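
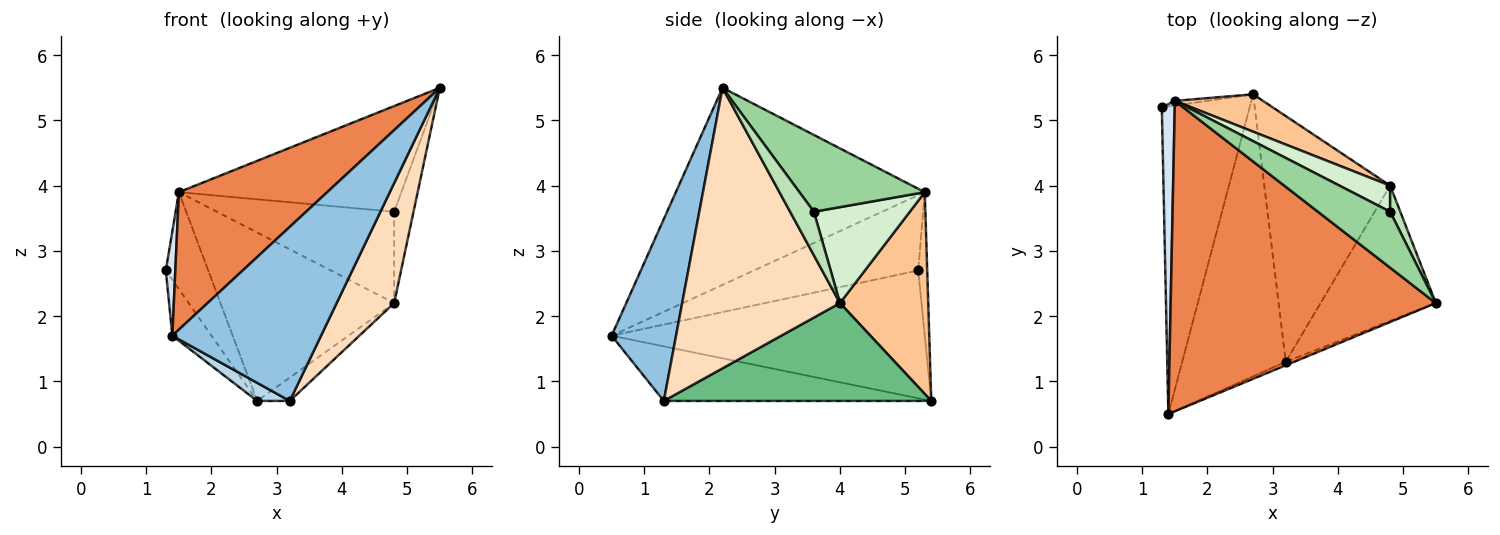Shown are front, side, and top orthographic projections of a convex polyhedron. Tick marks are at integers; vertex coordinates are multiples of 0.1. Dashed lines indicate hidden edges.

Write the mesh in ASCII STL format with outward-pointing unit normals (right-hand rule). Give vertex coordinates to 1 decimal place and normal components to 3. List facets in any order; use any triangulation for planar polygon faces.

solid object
 facet normal -0.820 0.102 -0.564
  outer loop
   vertex 2.7 5.4 0.7
   vertex 1.4 0.5 1.7
   vertex 1.3 5.2 2.7
  endloop
 endfacet
 facet normal 0.397 -0.917 -0.018
  outer loop
   vertex 3.2 1.3 0.7
   vertex 5.5 2.2 5.5
   vertex 1.4 0.5 1.7
  endloop
 endfacet
 facet normal -0.465 -0.057 -0.883
  outer loop
   vertex 3.2 1.3 0.7
   vertex 1.4 0.5 1.7
   vertex 2.7 5.4 0.7
  endloop
 endfacet
 facet normal -0.984 -0.057 0.169
  outer loop
   vertex 1.5 5.3 3.9
   vertex 1.3 5.2 2.7
   vertex 1.4 0.5 1.7
  endloop
 endfacet
 facet normal -0.562 -0.335 0.756
  outer loop
   vertex 1.5 5.3 3.9
   vertex 1.4 0.5 1.7
   vertex 5.5 2.2 5.5
  endloop
 endfacet
 facet normal -0.207 0.977 -0.047
  outer loop
   vertex 1.5 5.3 3.9
   vertex 2.7 5.4 0.7
   vertex 1.3 5.2 2.7
  endloop
 endfacet
 facet normal 0.444 0.875 0.194
  outer loop
   vertex 4.8 4.0 2.2
   vertex 2.7 5.4 0.7
   vertex 1.5 5.3 3.9
  endloop
 endfacet
 facet normal 0.877 -0.319 -0.360
  outer loop
   vertex 4.8 4.0 2.2
   vertex 5.5 2.2 5.5
   vertex 3.2 1.3 0.7
  endloop
 endfacet
 facet normal 0.612 0.075 -0.787
  outer loop
   vertex 4.8 4.0 2.2
   vertex 3.2 1.3 0.7
   vertex 2.7 5.4 0.7
  endloop
 endfacet
 facet normal 0.446 0.791 0.419
  outer loop
   vertex 4.8 3.6 3.6
   vertex 1.5 5.3 3.9
   vertex 5.5 2.2 5.5
  endloop
 endfacet
 facet normal 0.762 0.622 0.178
  outer loop
   vertex 4.8 3.6 3.6
   vertex 5.5 2.2 5.5
   vertex 4.8 4.0 2.2
  endloop
 endfacet
 facet normal 0.462 0.853 0.244
  outer loop
   vertex 4.8 3.6 3.6
   vertex 4.8 4.0 2.2
   vertex 1.5 5.3 3.9
  endloop
 endfacet
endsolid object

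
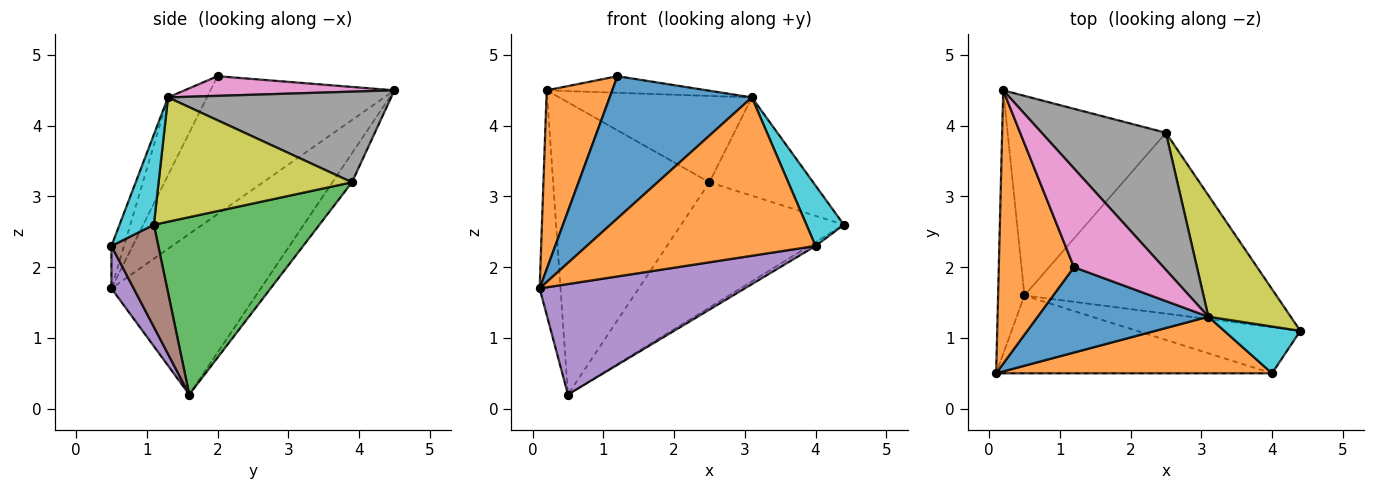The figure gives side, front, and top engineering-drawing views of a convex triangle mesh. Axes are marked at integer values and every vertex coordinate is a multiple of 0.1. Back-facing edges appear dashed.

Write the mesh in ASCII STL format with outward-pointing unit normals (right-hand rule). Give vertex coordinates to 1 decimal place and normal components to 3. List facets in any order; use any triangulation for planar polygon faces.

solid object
 facet normal -0.978 0.137 -0.160
  outer loop
   vertex 0.5 1.6 0.2
   vertex 0.1 0.5 1.7
   vertex 0.2 4.5 4.5
  endloop
 endfacet
 facet normal -0.838 -0.299 0.457
  outer loop
   vertex 1.2 2.0 4.7
   vertex 0.2 4.5 4.5
   vertex 0.1 0.5 1.7
  endloop
 endfacet
 facet normal 0.501 0.492 -0.712
  outer loop
   vertex 2.5 3.9 3.2
   vertex 4.4 1.1 2.6
   vertex 0.5 1.6 0.2
  endloop
 endfacet
 facet normal -0.103 0.821 -0.561
  outer loop
   vertex 2.5 3.9 3.2
   vertex 0.5 1.6 0.2
   vertex 0.2 4.5 4.5
  endloop
 endfacet
 facet normal 0.088 -0.814 -0.574
  outer loop
   vertex 4.0 0.5 2.3
   vertex 0.1 0.5 1.7
   vertex 0.5 1.6 0.2
  endloop
 endfacet
 facet normal 0.529 0.070 -0.846
  outer loop
   vertex 4.0 0.5 2.3
   vertex 0.5 1.6 0.2
   vertex 4.4 1.1 2.6
  endloop
 endfacet
 facet normal 0.212 0.162 0.964
  outer loop
   vertex 3.1 1.3 4.4
   vertex 0.2 4.5 4.5
   vertex 1.2 2.0 4.7
  endloop
 endfacet
 facet normal 0.525 0.454 0.720
  outer loop
   vertex 3.1 1.3 4.4
   vertex 2.5 3.9 3.2
   vertex 0.2 4.5 4.5
  endloop
 endfacet
 facet normal 0.761 0.408 0.504
  outer loop
   vertex 3.1 1.3 4.4
   vertex 4.4 1.1 2.6
   vertex 2.5 3.9 3.2
  endloop
 endfacet
 facet normal 0.588 -0.640 0.496
  outer loop
   vertex 3.1 1.3 4.4
   vertex 4.0 0.5 2.3
   vertex 4.4 1.1 2.6
  endloop
 endfacet
 facet normal -0.228 -0.835 0.501
  outer loop
   vertex 3.1 1.3 4.4
   vertex 1.2 2.0 4.7
   vertex 0.1 0.5 1.7
  endloop
 endfacet
 facet normal -0.052 -0.940 0.336
  outer loop
   vertex 3.1 1.3 4.4
   vertex 0.1 0.5 1.7
   vertex 4.0 0.5 2.3
  endloop
 endfacet
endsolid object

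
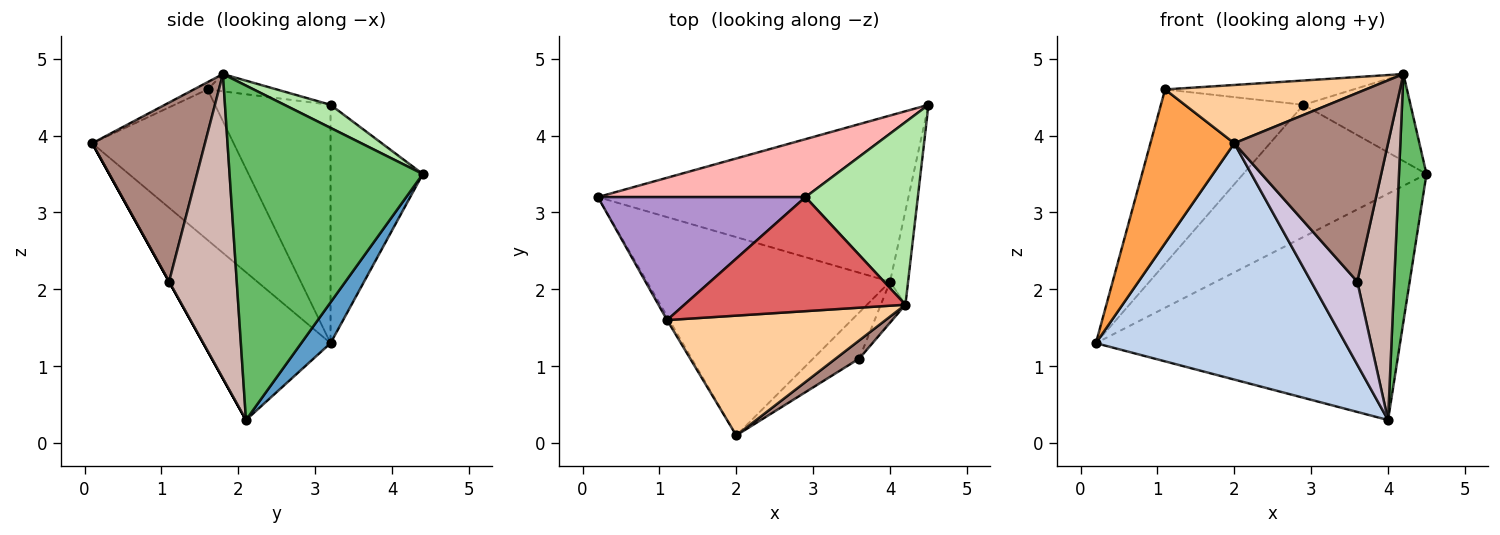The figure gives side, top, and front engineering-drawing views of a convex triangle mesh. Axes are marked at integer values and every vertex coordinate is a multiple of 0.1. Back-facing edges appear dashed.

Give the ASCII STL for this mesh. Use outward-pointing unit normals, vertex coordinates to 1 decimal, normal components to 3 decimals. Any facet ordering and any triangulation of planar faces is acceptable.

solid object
 facet normal 0.077 0.804 -0.590
  outer loop
   vertex 4.0 2.1 0.3
   vertex 0.2 3.2 1.3
   vertex 4.5 4.4 3.5
  endloop
 endfacet
 facet normal -0.364 -0.713 -0.599
  outer loop
   vertex 4.0 2.1 0.3
   vertex 2.0 0.1 3.9
   vertex 0.2 3.2 1.3
  endloop
 endfacet
 facet normal -0.860 -0.510 -0.013
  outer loop
   vertex 1.1 1.6 4.6
   vertex 0.2 3.2 1.3
   vertex 2.0 0.1 3.9
  endloop
 endfacet
 facet normal -0.030 -0.437 0.899
  outer loop
   vertex 4.2 1.8 4.8
   vertex 1.1 1.6 4.6
   vertex 2.0 0.1 3.9
  endloop
 endfacet
 facet normal 0.989 -0.141 -0.053
  outer loop
   vertex 4.2 1.8 4.8
   vertex 4.0 2.1 0.3
   vertex 4.5 4.4 3.5
  endloop
 endfacet
 facet normal 0.182 0.423 0.888
  outer loop
   vertex 2.9 3.2 4.4
   vertex 4.2 1.8 4.8
   vertex 4.5 4.4 3.5
  endloop
 endfacet
 facet normal -0.076 0.208 0.975
  outer loop
   vertex 2.9 3.2 4.4
   vertex 1.1 1.6 4.6
   vertex 4.2 1.8 4.8
  endloop
 endfacet
 facet normal -0.419 0.832 0.365
  outer loop
   vertex 2.9 3.2 4.4
   vertex 4.5 4.4 3.5
   vertex 0.2 3.2 1.3
  endloop
 endfacet
 facet normal -0.552 0.681 0.481
  outer loop
   vertex 2.9 3.2 4.4
   vertex 0.2 3.2 1.3
   vertex 1.1 1.6 4.6
  endloop
 endfacet
 facet normal 0.000 -0.874 -0.486
  outer loop
   vertex 3.6 1.1 2.1
   vertex 2.0 0.1 3.9
   vertex 4.0 2.1 0.3
  endloop
 endfacet
 facet normal 0.590 -0.804 0.077
  outer loop
   vertex 3.6 1.1 2.1
   vertex 4.2 1.8 4.8
   vertex 2.0 0.1 3.9
  endloop
 endfacet
 facet normal 0.876 -0.478 -0.071
  outer loop
   vertex 3.6 1.1 2.1
   vertex 4.0 2.1 0.3
   vertex 4.2 1.8 4.8
  endloop
 endfacet
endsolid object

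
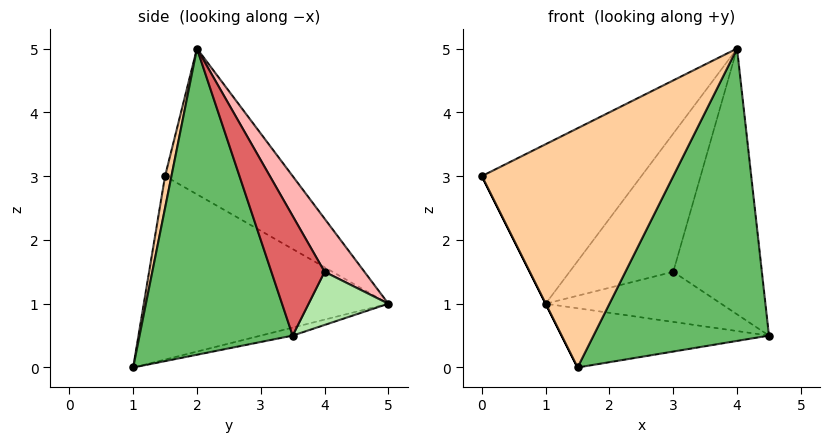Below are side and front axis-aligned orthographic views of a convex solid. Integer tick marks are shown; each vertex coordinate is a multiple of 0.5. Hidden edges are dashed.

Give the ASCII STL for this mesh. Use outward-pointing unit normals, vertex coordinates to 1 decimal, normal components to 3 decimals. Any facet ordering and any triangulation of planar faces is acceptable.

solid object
 facet normal -0.430 0.537 0.726
  outer loop
   vertex 4.0 2.0 5.0
   vertex 1.0 5.0 1.0
   vertex 0.0 1.5 3.0
  endloop
 endfacet
 facet normal -0.894 0.000 -0.447
  outer loop
   vertex 1.5 1.0 0.0
   vertex 0.0 1.5 3.0
   vertex 1.0 5.0 1.0
  endloop
 endfacet
 facet normal -0.037 0.238 -0.971
  outer loop
   vertex 1.5 1.0 0.0
   vertex 1.0 5.0 1.0
   vertex 4.5 3.5 0.5
  endloop
 endfacet
 facet normal 0.033 -0.983 0.180
  outer loop
   vertex 1.5 1.0 0.0
   vertex 4.0 2.0 5.0
   vertex 0.0 1.5 3.0
  endloop
 endfacet
 facet normal 0.647 -0.742 -0.175
  outer loop
   vertex 1.5 1.0 0.0
   vertex 4.5 3.5 0.5
   vertex 4.0 2.0 5.0
  endloop
 endfacet
 facet normal 0.408 0.898 0.163
  outer loop
   vertex 3.0 4.0 1.5
   vertex 4.5 3.5 0.5
   vertex 1.0 5.0 1.0
  endloop
 endfacet
 facet normal 0.487 0.811 0.324
  outer loop
   vertex 3.0 4.0 1.5
   vertex 4.0 2.0 5.0
   vertex 4.5 3.5 0.5
  endloop
 endfacet
 facet normal 0.330 0.857 0.396
  outer loop
   vertex 3.0 4.0 1.5
   vertex 1.0 5.0 1.0
   vertex 4.0 2.0 5.0
  endloop
 endfacet
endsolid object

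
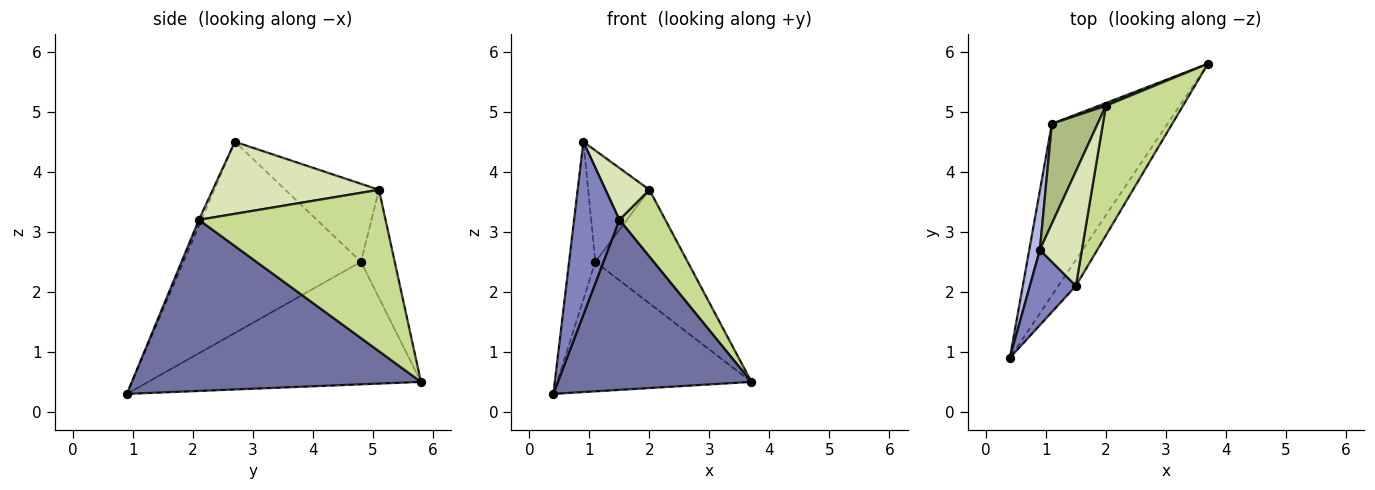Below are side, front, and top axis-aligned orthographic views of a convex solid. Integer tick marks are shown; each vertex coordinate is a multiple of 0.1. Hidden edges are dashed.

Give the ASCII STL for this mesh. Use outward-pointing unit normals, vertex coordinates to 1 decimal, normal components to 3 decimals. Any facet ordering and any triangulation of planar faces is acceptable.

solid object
 facet normal 0.828 -0.554 -0.085
  outer loop
   vertex 1.5 2.1 3.2
   vertex 0.4 0.9 0.3
   vertex 3.7 5.8 0.5
  endloop
 endfacet
 facet normal -0.052 -0.916 0.399
  outer loop
   vertex 1.5 2.1 3.2
   vertex 0.9 2.7 4.5
   vertex 0.4 0.9 0.3
  endloop
 endfacet
 facet normal -0.646 0.460 -0.610
  outer loop
   vertex 1.1 4.8 2.5
   vertex 3.7 5.8 0.5
   vertex 0.4 0.9 0.3
  endloop
 endfacet
 facet normal -0.988 0.146 0.055
  outer loop
   vertex 1.1 4.8 2.5
   vertex 0.4 0.9 0.3
   vertex 0.9 2.7 4.5
  endloop
 endfacet
 facet normal -0.343 0.939 0.023
  outer loop
   vertex 2.0 5.1 3.7
   vertex 3.7 5.8 0.5
   vertex 1.1 4.8 2.5
  endloop
 endfacet
 facet normal -0.751 0.491 0.441
  outer loop
   vertex 2.0 5.1 3.7
   vertex 1.1 4.8 2.5
   vertex 0.9 2.7 4.5
  endloop
 endfacet
 facet normal 0.881 -0.217 0.421
  outer loop
   vertex 2.0 5.1 3.7
   vertex 1.5 2.1 3.2
   vertex 3.7 5.8 0.5
  endloop
 endfacet
 facet normal 0.842 -0.222 0.491
  outer loop
   vertex 2.0 5.1 3.7
   vertex 0.9 2.7 4.5
   vertex 1.5 2.1 3.2
  endloop
 endfacet
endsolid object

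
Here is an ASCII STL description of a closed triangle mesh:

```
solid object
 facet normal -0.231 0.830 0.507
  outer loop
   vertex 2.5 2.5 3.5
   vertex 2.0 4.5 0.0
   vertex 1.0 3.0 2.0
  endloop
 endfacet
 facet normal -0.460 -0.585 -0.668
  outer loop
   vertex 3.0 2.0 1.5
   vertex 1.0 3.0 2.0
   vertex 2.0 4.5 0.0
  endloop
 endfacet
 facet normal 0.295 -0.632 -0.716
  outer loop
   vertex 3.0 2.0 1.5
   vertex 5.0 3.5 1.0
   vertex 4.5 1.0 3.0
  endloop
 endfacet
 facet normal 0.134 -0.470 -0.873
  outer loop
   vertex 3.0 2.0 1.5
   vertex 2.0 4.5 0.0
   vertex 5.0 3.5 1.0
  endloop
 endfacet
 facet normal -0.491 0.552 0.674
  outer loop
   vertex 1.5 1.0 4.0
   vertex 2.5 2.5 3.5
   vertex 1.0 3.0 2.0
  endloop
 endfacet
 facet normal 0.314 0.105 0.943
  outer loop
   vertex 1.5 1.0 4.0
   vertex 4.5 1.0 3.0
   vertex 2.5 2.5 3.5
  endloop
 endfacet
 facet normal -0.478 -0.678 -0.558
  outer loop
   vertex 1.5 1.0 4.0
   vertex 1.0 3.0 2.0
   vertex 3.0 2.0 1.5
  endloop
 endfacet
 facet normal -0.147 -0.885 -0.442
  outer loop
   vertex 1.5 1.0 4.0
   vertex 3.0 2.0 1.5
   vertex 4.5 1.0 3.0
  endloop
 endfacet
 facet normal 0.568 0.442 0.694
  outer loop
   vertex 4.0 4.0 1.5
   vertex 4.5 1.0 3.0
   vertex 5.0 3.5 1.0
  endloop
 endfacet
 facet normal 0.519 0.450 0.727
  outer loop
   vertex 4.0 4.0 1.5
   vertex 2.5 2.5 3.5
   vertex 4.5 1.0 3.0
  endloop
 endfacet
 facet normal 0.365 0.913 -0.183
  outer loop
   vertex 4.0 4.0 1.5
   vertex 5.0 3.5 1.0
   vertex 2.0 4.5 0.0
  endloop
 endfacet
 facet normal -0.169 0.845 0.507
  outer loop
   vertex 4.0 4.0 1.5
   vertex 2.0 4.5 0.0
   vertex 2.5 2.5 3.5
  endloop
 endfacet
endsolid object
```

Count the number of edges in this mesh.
18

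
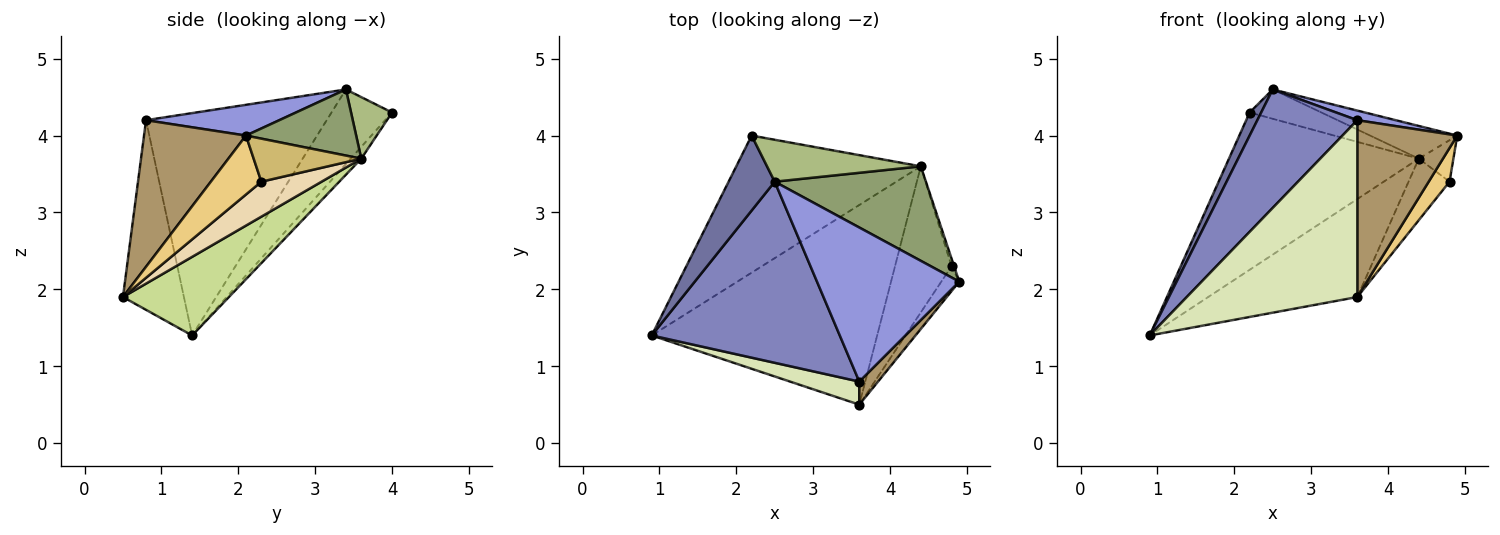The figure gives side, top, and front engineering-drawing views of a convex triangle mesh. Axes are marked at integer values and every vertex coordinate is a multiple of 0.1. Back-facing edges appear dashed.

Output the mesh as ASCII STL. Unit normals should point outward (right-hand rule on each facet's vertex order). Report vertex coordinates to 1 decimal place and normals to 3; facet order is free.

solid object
 facet normal -0.839 -0.160 0.520
  outer loop
   vertex 2.5 3.4 4.6
   vertex 2.2 4.0 4.3
   vertex 0.9 1.4 1.4
  endloop
 endfacet
 facet normal -0.703 -0.389 0.595
  outer loop
   vertex 3.6 0.8 4.2
   vertex 2.5 3.4 4.6
   vertex 0.9 1.4 1.4
  endloop
 endfacet
 facet normal 0.211 -0.061 0.976
  outer loop
   vertex 3.6 0.8 4.2
   vertex 4.9 2.1 4.0
   vertex 2.5 3.4 4.6
  endloop
 endfacet
 facet normal -0.042 0.753 -0.656
  outer loop
   vertex 4.4 3.6 3.7
   vertex 0.9 1.4 1.4
   vertex 2.2 4.0 4.3
  endloop
 endfacet
 facet normal 0.382 0.302 0.873
  outer loop
   vertex 4.4 3.6 3.7
   vertex 2.5 3.4 4.6
   vertex 4.9 2.1 4.0
  endloop
 endfacet
 facet normal 0.311 0.545 0.778
  outer loop
   vertex 4.4 3.6 3.7
   vertex 2.2 4.0 4.3
   vertex 2.5 3.4 4.6
  endloop
 endfacet
 facet normal 0.299 0.420 -0.857
  outer loop
   vertex 3.6 0.5 1.9
   vertex 0.9 1.4 1.4
   vertex 4.4 3.6 3.7
  endloop
 endfacet
 facet normal -0.334 -0.935 0.122
  outer loop
   vertex 3.6 0.5 1.9
   vertex 3.6 0.8 4.2
   vertex 0.9 1.4 1.4
  endloop
 endfacet
 facet normal 0.711 -0.697 0.091
  outer loop
   vertex 3.6 0.5 1.9
   vertex 4.9 2.1 4.0
   vertex 3.6 0.8 4.2
  endloop
 endfacet
 facet normal 0.951 0.306 -0.057
  outer loop
   vertex 4.8 2.3 3.4
   vertex 4.4 3.6 3.7
   vertex 4.9 2.1 4.0
  endloop
 endfacet
 facet normal 0.890 -0.367 -0.271
  outer loop
   vertex 4.8 2.3 3.4
   vertex 4.9 2.1 4.0
   vertex 3.6 0.5 1.9
  endloop
 endfacet
 facet normal 0.495 0.337 -0.801
  outer loop
   vertex 4.8 2.3 3.4
   vertex 3.6 0.5 1.9
   vertex 4.4 3.6 3.7
  endloop
 endfacet
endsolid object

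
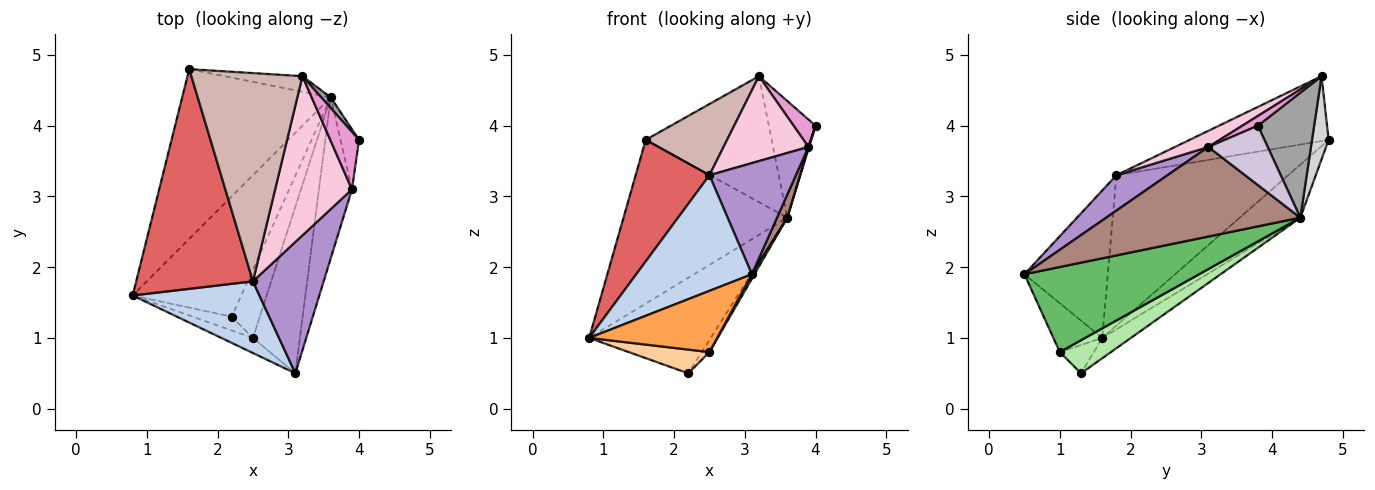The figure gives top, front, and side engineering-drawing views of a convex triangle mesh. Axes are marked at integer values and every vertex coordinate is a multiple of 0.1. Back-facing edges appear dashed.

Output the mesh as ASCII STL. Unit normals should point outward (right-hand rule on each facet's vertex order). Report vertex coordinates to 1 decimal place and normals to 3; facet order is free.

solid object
 facet normal -0.145 0.615 -0.775
  outer loop
   vertex 3.6 4.4 2.7
   vertex 2.2 1.3 0.5
   vertex 0.8 1.6 1.0
  endloop
 endfacet
 facet normal -0.522 -0.725 0.449
  outer loop
   vertex 2.5 1.8 3.3
   vertex 0.8 1.6 1.0
   vertex 3.1 0.5 1.9
  endloop
 endfacet
 facet normal -0.348 -0.910 -0.224
  outer loop
   vertex 2.5 1.0 0.8
   vertex 3.1 0.5 1.9
   vertex 0.8 1.6 1.0
  endloop
 endfacet
 facet normal -0.342 -0.813 -0.471
  outer loop
   vertex 2.5 1.0 0.8
   vertex 0.8 1.6 1.0
   vertex 2.2 1.3 0.5
  endloop
 endfacet
 facet normal 0.875 -0.013 -0.483
  outer loop
   vertex 2.5 1.0 0.8
   vertex 3.6 4.4 2.7
   vertex 3.1 0.5 1.9
  endloop
 endfacet
 facet normal 0.757 0.114 -0.643
  outer loop
   vertex 2.5 1.0 0.8
   vertex 2.2 1.3 0.5
   vertex 3.6 4.4 2.7
  endloop
 endfacet
 facet normal -0.748 -0.321 0.581
  outer loop
   vertex 1.6 4.8 3.8
   vertex 0.8 1.6 1.0
   vertex 2.5 1.8 3.3
  endloop
 endfacet
 facet normal -0.249 0.672 -0.697
  outer loop
   vertex 1.6 4.8 3.8
   vertex 3.6 4.4 2.7
   vertex 0.8 1.6 1.0
  endloop
 endfacet
 facet normal 0.357 -0.603 0.713
  outer loop
   vertex 3.9 3.1 3.7
   vertex 2.5 1.8 3.3
   vertex 3.1 0.5 1.9
  endloop
 endfacet
 facet normal 0.955 -0.009 -0.298
  outer loop
   vertex 3.9 3.1 3.7
   vertex 3.6 4.4 2.7
   vertex 4.0 3.8 4.0
  endloop
 endfacet
 facet normal 0.937 -0.049 -0.345
  outer loop
   vertex 3.9 3.1 3.7
   vertex 3.1 0.5 1.9
   vertex 3.6 4.4 2.7
  endloop
 endfacet
 facet normal -0.484 -0.283 0.828
  outer loop
   vertex 3.2 4.7 4.7
   vertex 1.6 4.8 3.8
   vertex 2.5 1.8 3.3
  endloop
 endfacet
 facet normal 0.292 -0.412 0.863
  outer loop
   vertex 3.2 4.7 4.7
   vertex 3.9 3.1 3.7
   vertex 4.0 3.8 4.0
  endloop
 endfacet
 facet normal 0.182 -0.463 0.868
  outer loop
   vertex 3.2 4.7 4.7
   vertex 2.5 1.8 3.3
   vertex 3.9 3.1 3.7
  endloop
 endfacet
 facet normal 0.768 0.638 0.058
  outer loop
   vertex 3.2 4.7 4.7
   vertex 4.0 3.8 4.0
   vertex 3.6 4.4 2.7
  endloop
 endfacet
 facet normal 0.130 0.984 -0.122
  outer loop
   vertex 3.2 4.7 4.7
   vertex 3.6 4.4 2.7
   vertex 1.6 4.8 3.8
  endloop
 endfacet
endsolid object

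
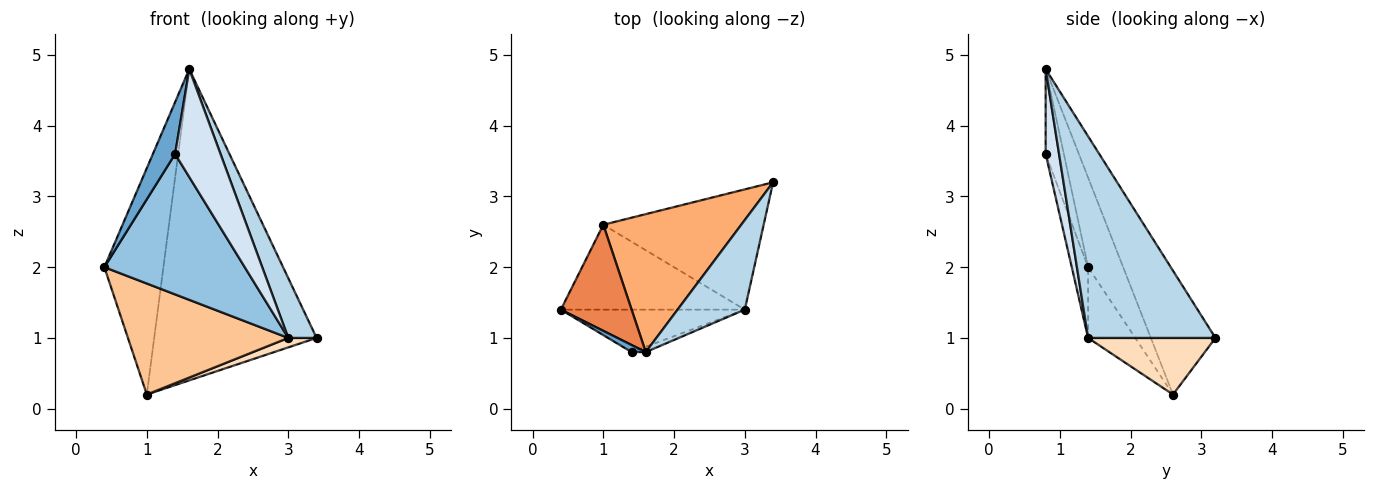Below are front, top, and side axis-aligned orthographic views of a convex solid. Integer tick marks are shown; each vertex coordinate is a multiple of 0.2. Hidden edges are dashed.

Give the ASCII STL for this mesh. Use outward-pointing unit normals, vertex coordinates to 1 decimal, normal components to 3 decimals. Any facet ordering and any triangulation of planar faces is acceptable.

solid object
 facet normal -0.630 -0.770 0.105
  outer loop
   vertex 1.4 0.8 3.6
   vertex 1.6 0.8 4.8
   vertex 0.4 1.4 2.0
  endloop
 endfacet
 facet normal -0.111 -0.951 -0.288
  outer loop
   vertex 3.0 1.4 1.0
   vertex 1.4 0.8 3.6
   vertex 0.4 1.4 2.0
  endloop
 endfacet
 facet normal 0.928 -0.206 0.309
  outer loop
   vertex 3.0 1.4 1.0
   vertex 3.4 3.2 1.0
   vertex 1.6 0.8 4.8
  endloop
 endfacet
 facet normal 0.283 -0.958 -0.047
  outer loop
   vertex 3.0 1.4 1.0
   vertex 1.6 0.8 4.8
   vertex 1.4 0.8 3.6
  endloop
 endfacet
 facet normal -0.474 0.798 0.374
  outer loop
   vertex 1.0 2.6 0.2
   vertex 0.4 1.4 2.0
   vertex 1.6 0.8 4.8
  endloop
 endfacet
 facet normal -0.342 0.859 0.381
  outer loop
   vertex 1.0 2.6 0.2
   vertex 1.6 0.8 4.8
   vertex 3.4 3.2 1.0
  endloop
 endfacet
 facet normal -0.228 -0.774 -0.592
  outer loop
   vertex 1.0 2.6 0.2
   vertex 3.0 1.4 1.0
   vertex 0.4 1.4 2.0
  endloop
 endfacet
 facet normal 0.332 -0.074 -0.940
  outer loop
   vertex 1.0 2.6 0.2
   vertex 3.4 3.2 1.0
   vertex 3.0 1.4 1.0
  endloop
 endfacet
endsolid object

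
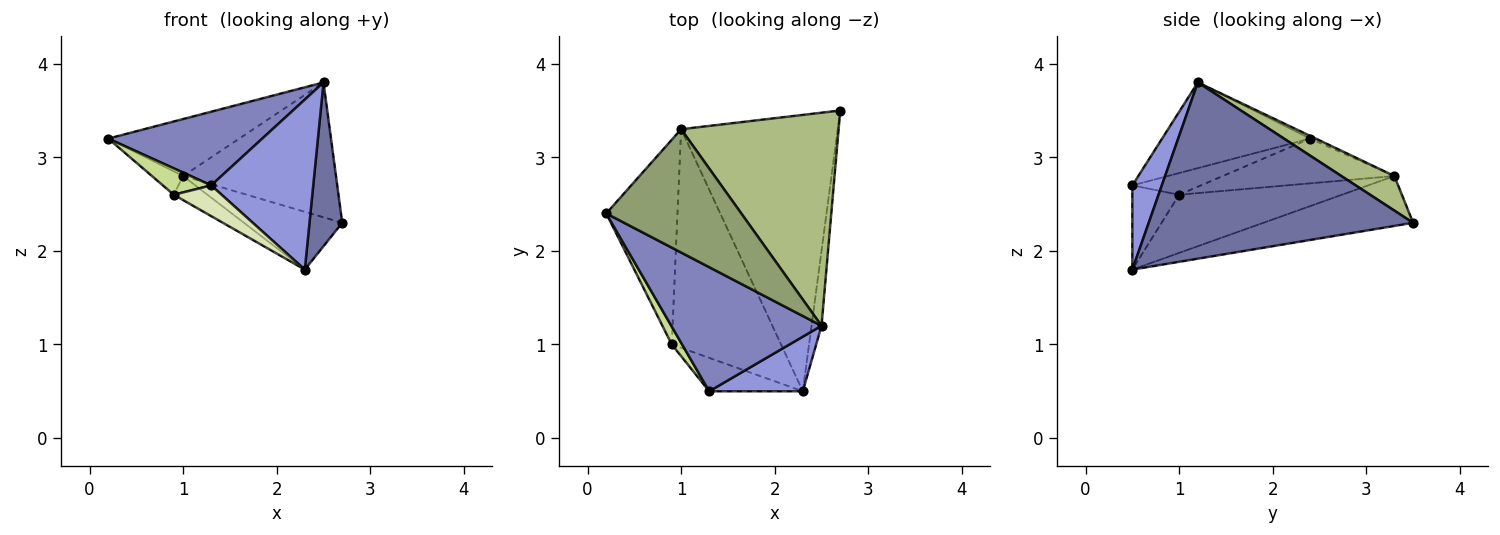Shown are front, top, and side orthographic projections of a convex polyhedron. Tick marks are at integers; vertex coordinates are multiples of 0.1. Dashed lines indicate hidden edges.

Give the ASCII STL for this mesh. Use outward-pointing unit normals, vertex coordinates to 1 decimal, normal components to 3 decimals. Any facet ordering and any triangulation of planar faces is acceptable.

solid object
 facet normal 0.991 -0.123 -0.056
  outer loop
   vertex 2.5 1.2 3.8
   vertex 2.3 0.5 1.8
   vertex 2.7 3.5 2.3
  endloop
 endfacet
 facet normal -0.440 -0.458 0.772
  outer loop
   vertex 1.3 0.5 2.7
   vertex 2.5 1.2 3.8
   vertex 0.2 2.4 3.2
  endloop
 endfacet
 facet normal 0.265 -0.918 0.295
  outer loop
   vertex 1.3 0.5 2.7
   vertex 2.3 0.5 1.8
   vertex 2.5 1.2 3.8
  endloop
 endfacet
 facet normal -0.298 0.195 -0.934
  outer loop
   vertex 1.0 3.3 2.8
   vertex 2.7 3.5 2.3
   vertex 2.3 0.5 1.8
  endloop
 endfacet
 facet normal -0.018 0.419 0.908
  outer loop
   vertex 1.0 3.3 2.8
   vertex 0.2 2.4 3.2
   vertex 2.5 1.2 3.8
  endloop
 endfacet
 facet normal 0.182 0.526 0.831
  outer loop
   vertex 1.0 3.3 2.8
   vertex 2.5 1.2 3.8
   vertex 2.7 3.5 2.3
  endloop
 endfacet
 facet normal -0.762 -0.537 0.363
  outer loop
   vertex 0.9 1.0 2.6
   vertex 1.3 0.5 2.7
   vertex 0.2 2.4 3.2
  endloop
 endfacet
 facet normal -0.552 -0.564 -0.614
  outer loop
   vertex 0.9 1.0 2.6
   vertex 2.3 0.5 1.8
   vertex 1.3 0.5 2.7
  endloop
 endfacet
 facet normal -0.530 0.096 -0.843
  outer loop
   vertex 0.9 1.0 2.6
   vertex 0.2 2.4 3.2
   vertex 1.0 3.3 2.8
  endloop
 endfacet
 facet normal -0.468 0.097 -0.879
  outer loop
   vertex 0.9 1.0 2.6
   vertex 1.0 3.3 2.8
   vertex 2.3 0.5 1.8
  endloop
 endfacet
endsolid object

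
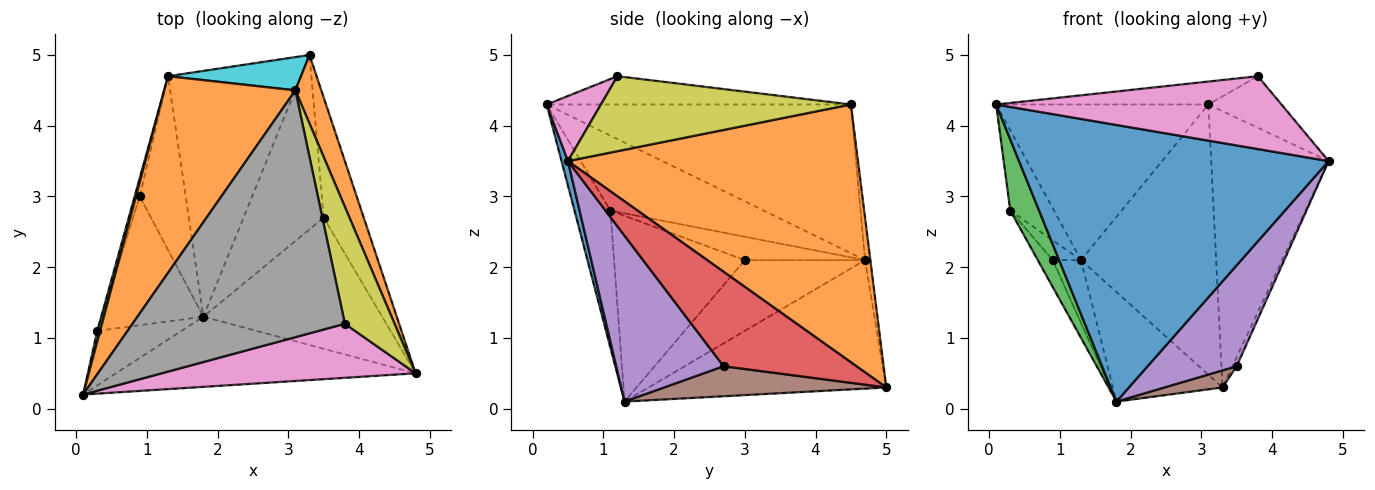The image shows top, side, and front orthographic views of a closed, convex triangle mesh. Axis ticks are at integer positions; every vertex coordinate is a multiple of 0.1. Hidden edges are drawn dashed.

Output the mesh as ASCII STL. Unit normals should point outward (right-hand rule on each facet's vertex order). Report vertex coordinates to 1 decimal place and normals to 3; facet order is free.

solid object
 facet normal 0.020 -0.969 -0.246
  outer loop
   vertex 1.8 1.3 0.1
   vertex 4.8 0.5 3.5
   vertex 0.1 0.2 4.3
  endloop
 endfacet
 facet normal 0.923 0.374 0.093
  outer loop
   vertex 3.1 4.5 4.3
   vertex 4.8 0.5 3.5
   vertex 3.3 5.0 0.3
  endloop
 endfacet
 facet normal -0.703 -0.564 -0.432
  outer loop
   vertex 0.3 1.1 2.8
   vertex 1.8 1.3 0.1
   vertex 0.1 0.2 4.3
  endloop
 endfacet
 facet normal 0.920 0.029 -0.390
  outer loop
   vertex 3.5 2.7 0.6
   vertex 3.3 5.0 0.3
   vertex 4.8 0.5 3.5
  endloop
 endfacet
 facet normal 0.592 -0.491 -0.638
  outer loop
   vertex 3.5 2.7 0.6
   vertex 4.8 0.5 3.5
   vertex 1.8 1.3 0.1
  endloop
 endfacet
 facet normal 0.349 -0.091 -0.933
  outer loop
   vertex 3.5 2.7 0.6
   vertex 1.8 1.3 0.1
   vertex 3.3 5.0 0.3
  endloop
 endfacet
 facet normal 0.151 -0.794 0.589
  outer loop
   vertex 3.8 1.2 4.7
   vertex 0.1 0.2 4.3
   vertex 4.8 0.5 3.5
  endloop
 endfacet
 facet normal -0.132 0.092 0.987
  outer loop
   vertex 3.8 1.2 4.7
   vertex 3.1 4.5 4.3
   vertex 0.1 0.2 4.3
  endloop
 endfacet
 facet normal 0.810 0.237 0.537
  outer loop
   vertex 3.8 1.2 4.7
   vertex 4.8 0.5 3.5
   vertex 3.1 4.5 4.3
  endloop
 endfacet
 facet normal -0.039 0.992 0.122
  outer loop
   vertex 1.3 4.7 2.1
   vertex 3.1 4.5 4.3
   vertex 3.3 5.0 0.3
  endloop
 endfacet
 facet normal -0.662 0.305 -0.685
  outer loop
   vertex 1.3 4.7 2.1
   vertex 3.3 5.0 0.3
   vertex 1.8 1.3 0.1
  endloop
 endfacet
 facet normal -0.665 0.464 0.586
  outer loop
   vertex 1.3 4.7 2.1
   vertex 0.1 0.2 4.3
   vertex 3.1 4.5 4.3
  endloop
 endfacet
 facet normal -0.961 0.274 0.036
  outer loop
   vertex 1.3 4.7 2.1
   vertex 0.3 1.1 2.8
   vertex 0.1 0.2 4.3
  endloop
 endfacet
 facet normal -0.873 0.100 -0.478
  outer loop
   vertex 0.9 3.0 2.1
   vertex 1.8 1.3 0.1
   vertex 0.3 1.1 2.8
  endloop
 endfacet
 facet normal -0.823 0.194 -0.535
  outer loop
   vertex 0.9 3.0 2.1
   vertex 1.3 4.7 2.1
   vertex 1.8 1.3 0.1
  endloop
 endfacet
 facet normal -0.952 0.224 -0.208
  outer loop
   vertex 0.9 3.0 2.1
   vertex 0.3 1.1 2.8
   vertex 1.3 4.7 2.1
  endloop
 endfacet
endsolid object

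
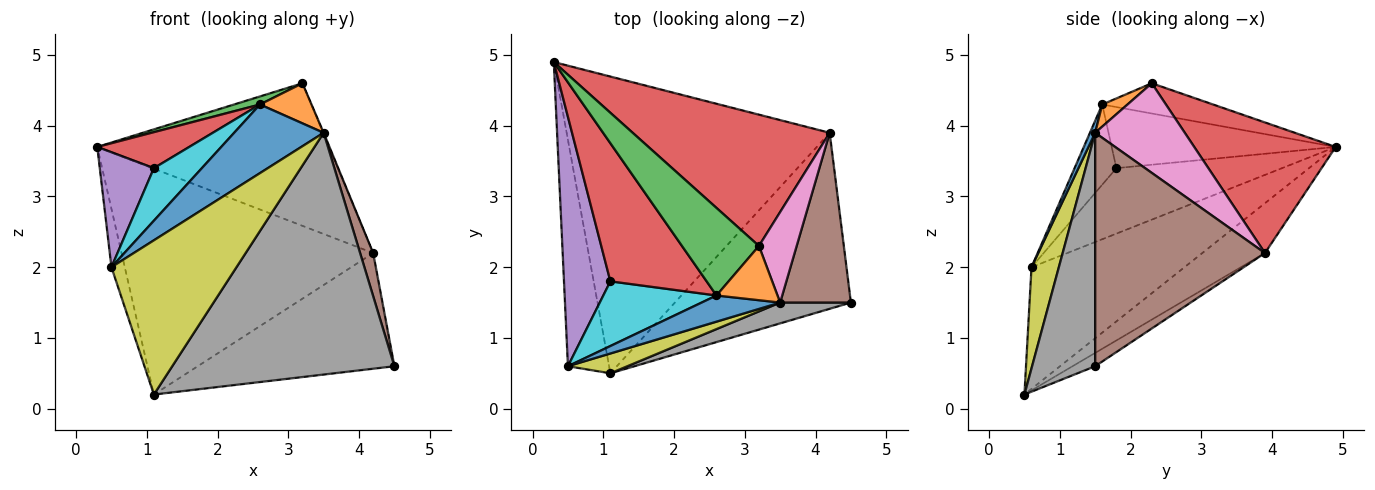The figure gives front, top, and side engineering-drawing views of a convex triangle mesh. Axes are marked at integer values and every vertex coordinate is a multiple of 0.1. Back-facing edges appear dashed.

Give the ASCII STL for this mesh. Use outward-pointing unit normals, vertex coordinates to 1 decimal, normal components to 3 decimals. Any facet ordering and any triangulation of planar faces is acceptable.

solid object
 facet normal -0.944 0.082 -0.319
  outer loop
   vertex 0.5 0.6 2.0
   vertex 0.3 4.9 3.7
   vertex 1.1 0.5 0.2
  endloop
 endfacet
 facet normal -0.149 0.599 -0.787
  outer loop
   vertex 4.2 3.9 2.2
   vertex 1.1 0.5 0.2
   vertex 0.3 4.9 3.7
  endloop
 endfacet
 facet normal -0.063 0.548 -0.834
  outer loop
   vertex 4.2 3.9 2.2
   vertex 4.5 1.5 0.6
   vertex 1.1 0.5 0.2
  endloop
 endfacet
 facet normal 0.410 0.671 0.618
  outer loop
   vertex 4.2 3.9 2.2
   vertex 0.3 4.9 3.7
   vertex 3.2 2.3 4.6
  endloop
 endfacet
 facet normal -0.788 -0.258 0.559
  outer loop
   vertex 1.1 1.8 3.4
   vertex 0.3 4.9 3.7
   vertex 0.5 0.6 2.0
  endloop
 endfacet
 facet normal 0.954 -0.074 0.289
  outer loop
   vertex 3.5 1.5 3.9
   vertex 4.5 1.5 0.6
   vertex 4.2 3.9 2.2
  endloop
 endfacet
 facet normal 0.922 0.006 0.388
  outer loop
   vertex 3.5 1.5 3.9
   vertex 4.2 3.9 2.2
   vertex 3.2 2.3 4.6
  endloop
 endfacet
 facet normal 0.272 -0.959 0.083
  outer loop
   vertex 3.5 1.5 3.9
   vertex 1.1 0.5 0.2
   vertex 4.5 1.5 0.6
  endloop
 endfacet
 facet normal 0.212 -0.969 0.124
  outer loop
   vertex 3.5 1.5 3.9
   vertex 0.5 0.6 2.0
   vertex 1.1 0.5 0.2
  endloop
 endfacet
 facet normal -0.482 -0.553 0.680
  outer loop
   vertex 2.6 1.6 4.3
   vertex 1.1 1.8 3.4
   vertex 0.5 0.6 2.0
  endloop
 endfacet
 facet normal 0.055 -0.933 0.356
  outer loop
   vertex 2.6 1.6 4.3
   vertex 0.5 0.6 2.0
   vertex 3.5 1.5 3.9
  endloop
 endfacet
 facet normal 0.280 -0.571 0.772
  outer loop
   vertex 2.6 1.6 4.3
   vertex 3.5 1.5 3.9
   vertex 3.2 2.3 4.6
  endloop
 endfacet
 facet normal -0.364 -0.085 0.927
  outer loop
   vertex 2.6 1.6 4.3
   vertex 3.2 2.3 4.6
   vertex 0.3 4.9 3.7
  endloop
 endfacet
 facet normal -0.523 -0.215 0.825
  outer loop
   vertex 2.6 1.6 4.3
   vertex 0.3 4.9 3.7
   vertex 1.1 1.8 3.4
  endloop
 endfacet
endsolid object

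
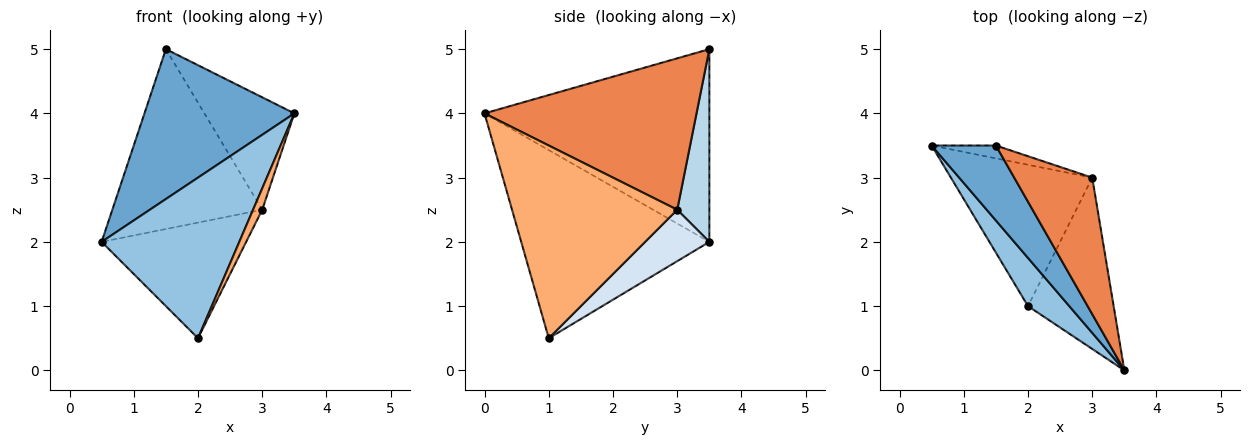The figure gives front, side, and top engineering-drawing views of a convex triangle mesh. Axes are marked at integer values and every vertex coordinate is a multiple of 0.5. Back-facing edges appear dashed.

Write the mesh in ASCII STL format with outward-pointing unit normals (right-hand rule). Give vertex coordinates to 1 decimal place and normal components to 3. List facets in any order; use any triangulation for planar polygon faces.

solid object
 facet normal -0.802 -0.535 0.267
  outer loop
   vertex 1.5 3.5 5.0
   vertex 0.5 3.5 2.0
   vertex 3.5 0.0 4.0
  endloop
 endfacet
 facet normal -0.795 -0.581 0.174
  outer loop
   vertex 2.0 1.0 0.5
   vertex 3.5 0.0 4.0
   vertex 0.5 3.5 2.0
  endloop
 endfacet
 facet normal 0.209 0.975 -0.070
  outer loop
   vertex 3.0 3.0 2.5
   vertex 0.5 3.5 2.0
   vertex 1.5 3.5 5.0
  endloop
 endfacet
 facet normal 0.271 0.610 -0.745
  outer loop
   vertex 3.0 3.0 2.5
   vertex 2.0 1.0 0.5
   vertex 0.5 3.5 2.0
  endloop
 endfacet
 facet normal 0.832 0.353 0.428
  outer loop
   vertex 3.0 3.0 2.5
   vertex 1.5 3.5 5.0
   vertex 3.5 0.0 4.0
  endloop
 endfacet
 facet normal 0.913 -0.051 -0.406
  outer loop
   vertex 3.0 3.0 2.5
   vertex 3.5 0.0 4.0
   vertex 2.0 1.0 0.5
  endloop
 endfacet
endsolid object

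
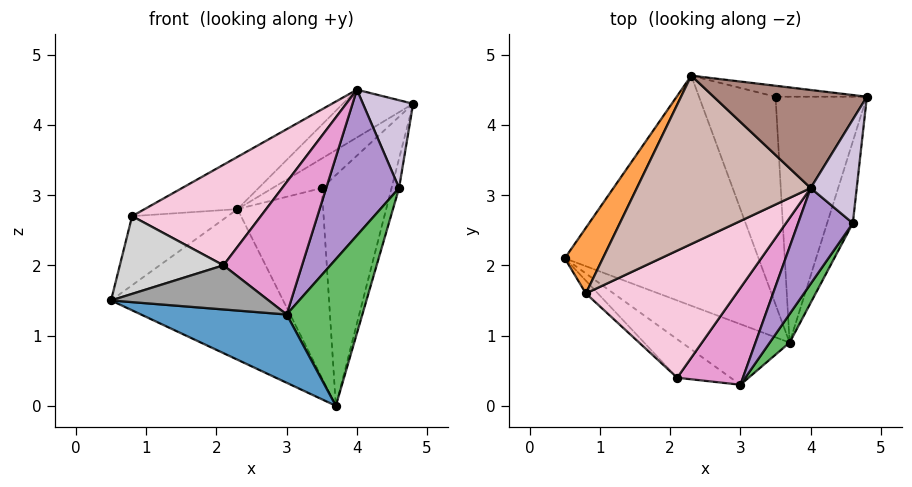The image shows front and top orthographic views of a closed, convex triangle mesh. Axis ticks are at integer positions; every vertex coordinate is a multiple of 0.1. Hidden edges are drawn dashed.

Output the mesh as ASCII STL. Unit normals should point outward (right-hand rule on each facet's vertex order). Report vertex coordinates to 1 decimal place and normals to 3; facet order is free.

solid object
 facet normal -0.509 -0.644 -0.571
  outer loop
   vertex 3.7 0.9 0.0
   vertex 3.0 0.3 1.3
   vertex 0.5 2.1 1.5
  endloop
 endfacet
 facet normal -0.184 0.538 -0.822
  outer loop
   vertex 2.3 4.7 2.8
   vertex 3.7 0.9 0.0
   vertex 0.5 2.1 1.5
  endloop
 endfacet
 facet normal -0.839 0.394 0.374
  outer loop
   vertex 0.8 1.6 2.7
   vertex 2.3 4.7 2.8
   vertex 0.5 2.1 1.5
  endloop
 endfacet
 facet normal 0.933 0.121 -0.338
  outer loop
   vertex 4.6 2.6 3.1
   vertex 3.7 0.9 0.0
   vertex 4.8 4.4 4.3
  endloop
 endfacet
 facet normal 0.767 -0.630 0.123
  outer loop
   vertex 4.6 2.6 3.1
   vertex 3.0 0.3 1.3
   vertex 3.7 0.9 0.0
  endloop
 endfacet
 facet normal 0.558 0.568 -0.605
  outer loop
   vertex 3.5 4.4 3.1
   vertex 4.8 4.4 4.3
   vertex 3.7 0.9 0.0
  endloop
 endfacet
 facet normal 0.306 0.892 -0.331
  outer loop
   vertex 3.5 4.4 3.1
   vertex 2.3 4.7 2.8
   vertex 4.8 4.4 4.3
  endloop
 endfacet
 facet normal 0.333 0.636 -0.696
  outer loop
   vertex 3.5 4.4 3.1
   vertex 3.7 0.9 0.0
   vertex 2.3 4.7 2.8
  endloop
 endfacet
 facet normal 0.504 -0.722 0.474
  outer loop
   vertex 4.0 3.1 4.5
   vertex 3.0 0.3 1.3
   vertex 4.6 2.6 3.1
  endloop
 endfacet
 facet normal 0.779 -0.406 0.479
  outer loop
   vertex 4.0 3.1 4.5
   vertex 4.6 2.6 3.1
   vertex 4.8 4.4 4.3
  endloop
 endfacet
 facet normal -0.438 0.394 0.808
  outer loop
   vertex 4.0 3.1 4.5
   vertex 4.8 4.4 4.3
   vertex 2.3 4.7 2.8
  endloop
 endfacet
 facet normal -0.560 0.246 0.791
  outer loop
   vertex 4.0 3.1 4.5
   vertex 2.3 4.7 2.8
   vertex 0.8 1.6 2.7
  endloop
 endfacet
 facet normal 0.347 -0.757 0.554
  outer loop
   vertex 2.1 0.4 2.0
   vertex 3.0 0.3 1.3
   vertex 4.0 3.1 4.5
  endloop
 endfacet
 facet normal -0.149 -0.613 0.776
  outer loop
   vertex 2.1 0.4 2.0
   vertex 4.0 3.1 4.5
   vertex 0.8 1.6 2.7
  endloop
 endfacet
 facet normal -0.511 -0.647 -0.565
  outer loop
   vertex 2.1 0.4 2.0
   vertex 0.5 2.1 1.5
   vertex 3.0 0.3 1.3
  endloop
 endfacet
 facet normal -0.706 -0.699 -0.114
  outer loop
   vertex 2.1 0.4 2.0
   vertex 0.8 1.6 2.7
   vertex 0.5 2.1 1.5
  endloop
 endfacet
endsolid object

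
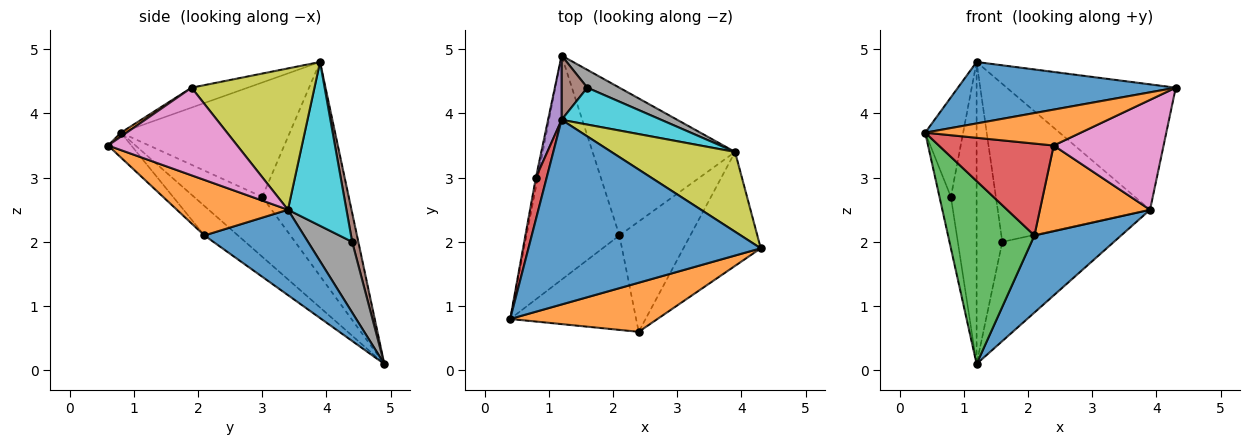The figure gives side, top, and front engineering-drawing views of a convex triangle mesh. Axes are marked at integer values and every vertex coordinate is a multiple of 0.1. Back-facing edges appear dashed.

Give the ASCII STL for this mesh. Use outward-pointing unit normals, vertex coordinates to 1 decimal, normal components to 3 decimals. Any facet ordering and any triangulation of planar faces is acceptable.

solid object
 facet normal -0.081 -0.315 0.946
  outer loop
   vertex 1.2 3.9 4.8
   vertex 0.4 0.8 3.7
   vertex 4.3 1.9 4.4
  endloop
 endfacet
 facet normal 0.022 -0.590 0.807
  outer loop
   vertex 2.4 0.6 3.5
   vertex 4.3 1.9 4.4
   vertex 0.4 0.8 3.7
  endloop
 endfacet
 facet normal -0.986 0.165 -0.031
  outer loop
   vertex 0.8 3.0 2.7
   vertex 1.2 4.9 0.1
   vertex 0.4 0.8 3.7
  endloop
 endfacet
 facet normal -0.972 0.218 0.092
  outer loop
   vertex 0.8 3.0 2.7
   vertex 0.4 0.8 3.7
   vertex 1.2 3.9 4.8
  endloop
 endfacet
 facet normal -0.957 0.284 0.060
  outer loop
   vertex 0.8 3.0 2.7
   vertex 1.2 3.9 4.8
   vertex 1.2 4.9 0.1
  endloop
 endfacet
 facet normal 0.228 0.952 0.203
  outer loop
   vertex 1.6 4.4 2.0
   vertex 1.2 4.9 0.1
   vertex 1.2 3.9 4.8
  endloop
 endfacet
 facet normal 0.632 -0.538 -0.558
  outer loop
   vertex 3.9 3.4 2.5
   vertex 4.3 1.9 4.4
   vertex 2.4 0.6 3.5
  endloop
 endfacet
 facet normal 0.363 0.917 0.165
  outer loop
   vertex 3.9 3.4 2.5
   vertex 1.2 4.9 0.1
   vertex 1.6 4.4 2.0
  endloop
 endfacet
 facet normal 0.523 0.719 0.458
  outer loop
   vertex 3.9 3.4 2.5
   vertex 1.2 3.9 4.8
   vertex 4.3 1.9 4.4
  endloop
 endfacet
 facet normal 0.350 0.912 0.213
  outer loop
   vertex 3.9 3.4 2.5
   vertex 1.6 4.4 2.0
   vertex 1.2 3.9 4.8
  endloop
 endfacet
 facet normal 0.469 -0.409 -0.783
  outer loop
   vertex 2.1 2.1 2.1
   vertex 1.2 4.9 0.1
   vertex 3.9 3.4 2.5
  endloop
 endfacet
 facet normal 0.526 -0.522 -0.672
  outer loop
   vertex 2.1 2.1 2.1
   vertex 3.9 3.4 2.5
   vertex 2.4 0.6 3.5
  endloop
 endfacet
 facet normal -0.239 -0.614 -0.752
  outer loop
   vertex 2.1 2.1 2.1
   vertex 0.4 0.8 3.7
   vertex 1.2 4.9 0.1
  endloop
 endfacet
 facet normal -0.140 -0.690 -0.710
  outer loop
   vertex 2.1 2.1 2.1
   vertex 2.4 0.6 3.5
   vertex 0.4 0.8 3.7
  endloop
 endfacet
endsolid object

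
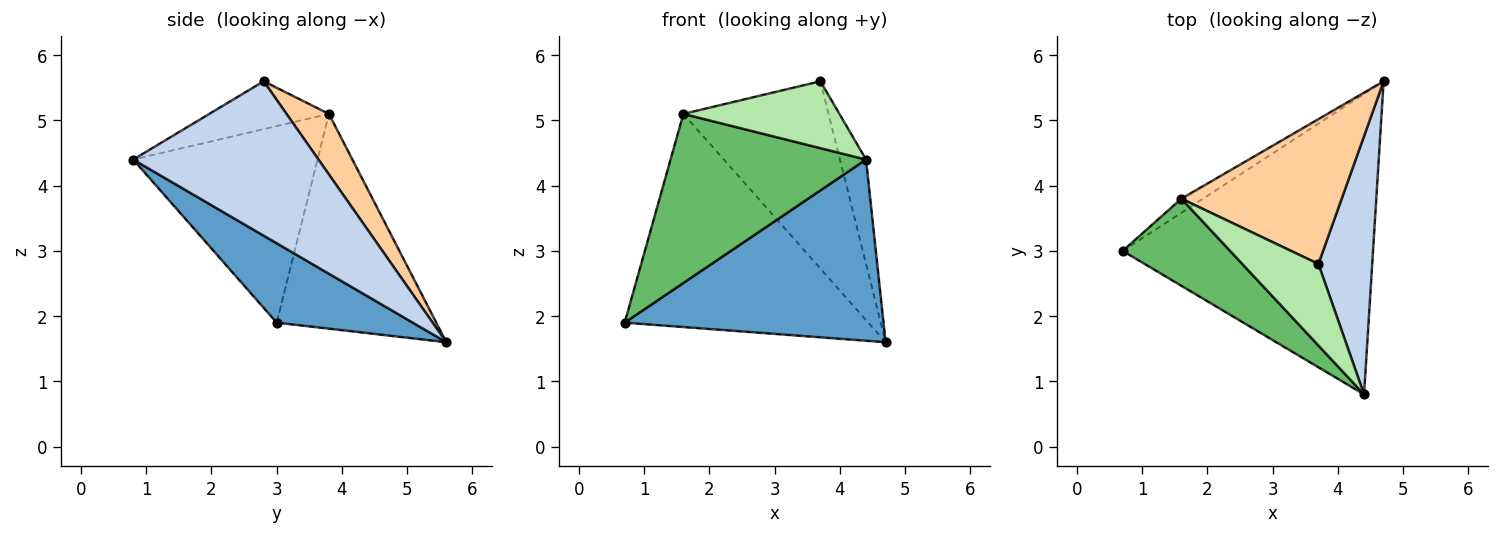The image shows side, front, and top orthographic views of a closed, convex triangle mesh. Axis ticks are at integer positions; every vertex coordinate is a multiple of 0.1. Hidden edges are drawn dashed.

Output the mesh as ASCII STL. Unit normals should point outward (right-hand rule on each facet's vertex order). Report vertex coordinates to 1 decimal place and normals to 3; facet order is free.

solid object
 facet normal 0.262 -0.498 -0.826
  outer loop
   vertex 4.4 0.8 4.4
   vertex 0.7 3.0 1.9
   vertex 4.7 5.6 1.6
  endloop
 endfacet
 facet normal 0.936 0.132 0.326
  outer loop
   vertex 3.7 2.8 5.6
   vertex 4.4 0.8 4.4
   vertex 4.7 5.6 1.6
  endloop
 endfacet
 facet normal -0.547 0.835 -0.055
  outer loop
   vertex 1.6 3.8 5.1
   vertex 4.7 5.6 1.6
   vertex 0.7 3.0 1.9
  endloop
 endfacet
 facet normal 0.225 0.771 0.596
  outer loop
   vertex 1.6 3.8 5.1
   vertex 3.7 2.8 5.6
   vertex 4.7 5.6 1.6
  endloop
 endfacet
 facet normal -0.642 -0.681 0.351
  outer loop
   vertex 1.6 3.8 5.1
   vertex 0.7 3.0 1.9
   vertex 4.4 0.8 4.4
  endloop
 endfacet
 facet normal -0.437 -0.570 0.695
  outer loop
   vertex 1.6 3.8 5.1
   vertex 4.4 0.8 4.4
   vertex 3.7 2.8 5.6
  endloop
 endfacet
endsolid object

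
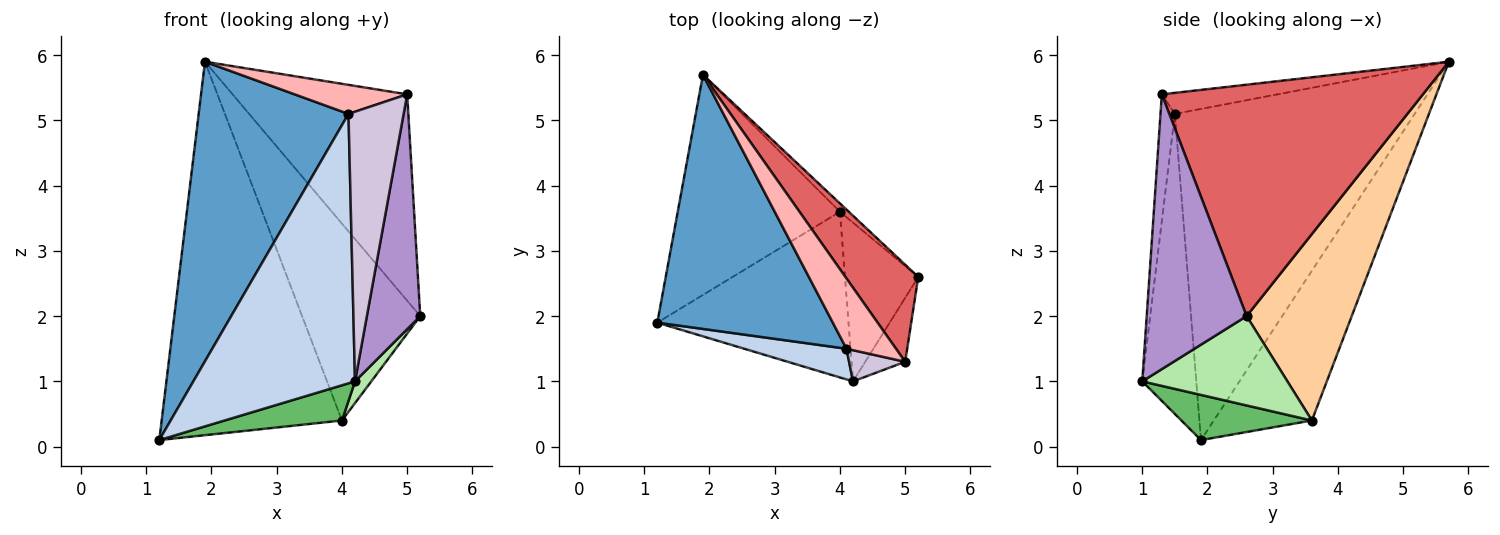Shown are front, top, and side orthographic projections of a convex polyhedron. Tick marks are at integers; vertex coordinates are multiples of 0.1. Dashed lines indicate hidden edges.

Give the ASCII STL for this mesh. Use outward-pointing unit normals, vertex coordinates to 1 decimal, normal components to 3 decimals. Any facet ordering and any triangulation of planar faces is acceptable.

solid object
 facet normal -0.774 -0.483 0.410
  outer loop
   vertex 4.1 1.5 5.1
   vertex 1.9 5.7 5.9
   vertex 1.2 1.9 0.1
  endloop
 endfacet
 facet normal -0.315 -0.943 0.107
  outer loop
   vertex 4.1 1.5 5.1
   vertex 1.2 1.9 0.1
   vertex 4.2 1.0 1.0
  endloop
 endfacet
 facet normal -0.424 0.780 -0.460
  outer loop
   vertex 4.0 3.6 0.4
   vertex 1.2 1.9 0.1
   vertex 1.9 5.7 5.9
  endloop
 endfacet
 facet normal 0.664 0.747 -0.031
  outer loop
   vertex 4.0 3.6 0.4
   vertex 1.9 5.7 5.9
   vertex 5.2 2.6 2.0
  endloop
 endfacet
 facet normal 0.225 -0.203 -0.953
  outer loop
   vertex 4.0 3.6 0.4
   vertex 4.2 1.0 1.0
   vertex 1.2 1.9 0.1
  endloop
 endfacet
 facet normal 0.770 -0.087 -0.632
  outer loop
   vertex 4.0 3.6 0.4
   vertex 5.2 2.6 2.0
   vertex 4.2 1.0 1.0
  endloop
 endfacet
 facet normal 0.804 0.538 0.253
  outer loop
   vertex 5.0 1.3 5.4
   vertex 5.2 2.6 2.0
   vertex 1.9 5.7 5.9
  endloop
 endfacet
 facet normal -0.366 -0.355 0.860
  outer loop
   vertex 5.0 1.3 5.4
   vertex 1.9 5.7 5.9
   vertex 4.1 1.5 5.1
  endloop
 endfacet
 facet normal 0.875 -0.467 -0.127
  outer loop
   vertex 5.0 1.3 5.4
   vertex 4.2 1.0 1.0
   vertex 5.2 2.6 2.0
  endloop
 endfacet
 facet normal -0.251 -0.962 0.111
  outer loop
   vertex 5.0 1.3 5.4
   vertex 4.1 1.5 5.1
   vertex 4.2 1.0 1.0
  endloop
 endfacet
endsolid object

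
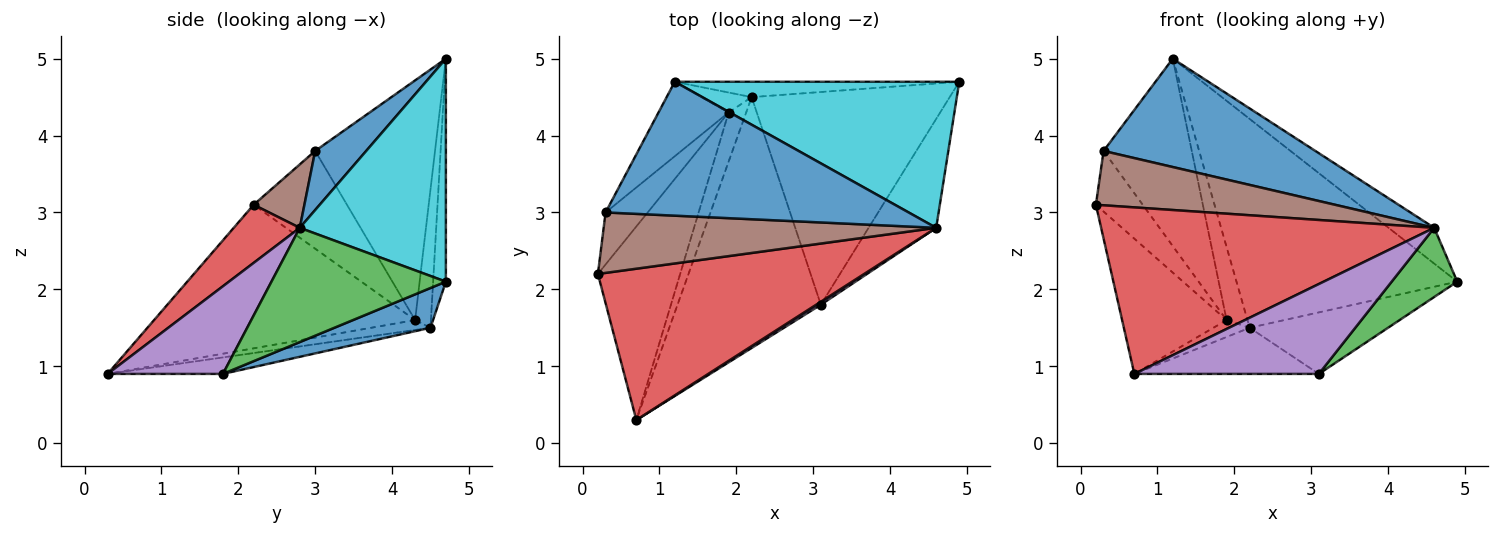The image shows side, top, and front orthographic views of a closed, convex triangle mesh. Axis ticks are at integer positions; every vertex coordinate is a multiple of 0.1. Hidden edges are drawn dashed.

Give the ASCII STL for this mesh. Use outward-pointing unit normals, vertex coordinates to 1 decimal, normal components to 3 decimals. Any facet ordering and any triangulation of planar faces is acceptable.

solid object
 facet normal 0.189 0.273 -0.943
  outer loop
   vertex 2.2 4.5 1.5
   vertex 4.9 4.7 2.1
   vertex 3.1 1.8 0.9
  endloop
 endfacet
 facet normal -0.112 0.180 -0.977
  outer loop
   vertex 2.2 4.5 1.5
   vertex 3.1 1.8 0.9
   vertex 0.7 0.3 0.9
  endloop
 endfacet
 facet normal 0.819 -0.308 -0.484
  outer loop
   vertex 4.6 2.8 2.8
   vertex 3.1 1.8 0.9
   vertex 4.9 4.7 2.1
  endloop
 endfacet
 facet normal 0.145 -0.732 0.665
  outer loop
   vertex 4.6 2.8 2.8
   vertex 0.2 2.2 3.1
   vertex 0.7 0.3 0.9
  endloop
 endfacet
 facet normal 0.530 -0.848 0.028
  outer loop
   vertex 4.6 2.8 2.8
   vertex 0.7 0.3 0.9
   vertex 3.1 1.8 0.9
  endloop
 endfacet
 facet normal 0.140 -0.662 0.736
  outer loop
   vertex 0.3 3.0 3.8
   vertex 0.2 2.2 3.1
   vertex 4.6 2.8 2.8
  endloop
 endfacet
 facet normal -0.820 0.328 -0.470
  outer loop
   vertex 1.9 4.3 1.6
   vertex 0.7 0.3 0.9
   vertex 0.2 2.2 3.1
  endloop
 endfacet
 facet normal -0.470 0.287 -0.835
  outer loop
   vertex 1.9 4.3 1.6
   vertex 2.2 4.5 1.5
   vertex 0.7 0.3 0.9
  endloop
 endfacet
 facet normal -0.834 0.419 -0.359
  outer loop
   vertex 1.9 4.3 1.6
   vertex 0.2 2.2 3.1
   vertex 0.3 3.0 3.8
  endloop
 endfacet
 facet normal 0.606 0.189 0.773
  outer loop
   vertex 1.2 4.7 5.0
   vertex 4.6 2.8 2.8
   vertex 4.9 4.7 2.1
  endloop
 endfacet
 facet normal 0.150 -0.622 0.769
  outer loop
   vertex 1.2 4.7 5.0
   vertex 0.3 3.0 3.8
   vertex 4.6 2.8 2.8
  endloop
 endfacet
 facet normal -0.057 0.996 -0.073
  outer loop
   vertex 1.2 4.7 5.0
   vertex 4.9 4.7 2.1
   vertex 2.2 4.5 1.5
  endloop
 endfacet
 facet normal -0.590 0.779 -0.213
  outer loop
   vertex 1.2 4.7 5.0
   vertex 2.2 4.5 1.5
   vertex 1.9 4.3 1.6
  endloop
 endfacet
 facet normal -0.784 0.577 -0.229
  outer loop
   vertex 1.2 4.7 5.0
   vertex 1.9 4.3 1.6
   vertex 0.3 3.0 3.8
  endloop
 endfacet
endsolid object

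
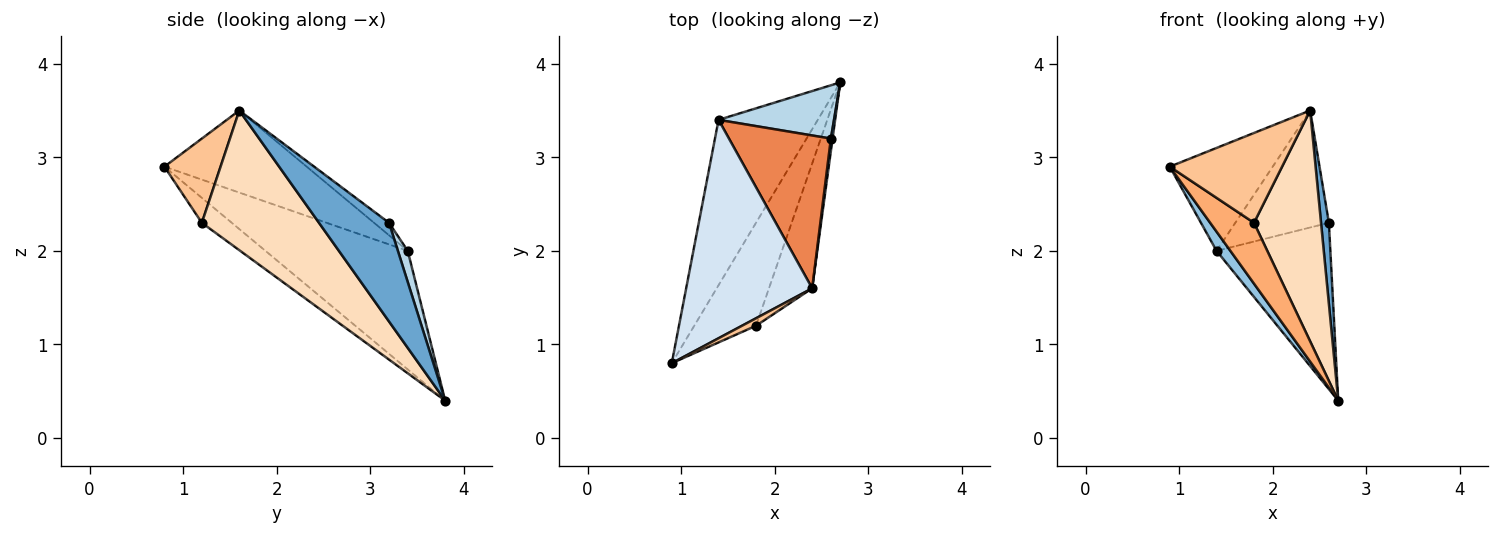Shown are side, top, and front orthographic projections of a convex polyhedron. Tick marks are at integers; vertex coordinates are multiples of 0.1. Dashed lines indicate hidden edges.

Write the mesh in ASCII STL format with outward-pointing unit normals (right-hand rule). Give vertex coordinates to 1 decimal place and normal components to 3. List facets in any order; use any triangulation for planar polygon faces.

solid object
 facet normal 0.994 -0.111 0.017
  outer loop
   vertex 2.6 3.2 2.3
   vertex 2.4 1.6 3.5
   vertex 2.7 3.8 0.4
  endloop
 endfacet
 facet normal -0.765 -0.074 -0.640
  outer loop
   vertex 1.4 3.4 2.0
   vertex 2.7 3.8 0.4
   vertex 0.9 0.8 2.9
  endloop
 endfacet
 facet normal 0.082 0.949 0.304
  outer loop
   vertex 1.4 3.4 2.0
   vertex 2.6 3.2 2.3
   vertex 2.7 3.8 0.4
  endloop
 endfacet
 facet normal -0.508 0.367 0.779
  outer loop
   vertex 1.4 3.4 2.0
   vertex 0.9 0.8 2.9
   vertex 2.4 1.6 3.5
  endloop
 endfacet
 facet normal -0.097 0.605 0.790
  outer loop
   vertex 1.4 3.4 2.0
   vertex 2.4 1.6 3.5
   vertex 2.6 3.2 2.3
  endloop
 endfacet
 facet normal -0.329 -0.480 -0.813
  outer loop
   vertex 1.8 1.2 2.3
   vertex 0.9 0.8 2.9
   vertex 2.7 3.8 0.4
  endloop
 endfacet
 facet normal 0.446 -0.892 0.074
  outer loop
   vertex 1.8 1.2 2.3
   vertex 2.4 1.6 3.5
   vertex 0.9 0.8 2.9
  endloop
 endfacet
 facet normal 0.838 -0.480 -0.259
  outer loop
   vertex 1.8 1.2 2.3
   vertex 2.7 3.8 0.4
   vertex 2.4 1.6 3.5
  endloop
 endfacet
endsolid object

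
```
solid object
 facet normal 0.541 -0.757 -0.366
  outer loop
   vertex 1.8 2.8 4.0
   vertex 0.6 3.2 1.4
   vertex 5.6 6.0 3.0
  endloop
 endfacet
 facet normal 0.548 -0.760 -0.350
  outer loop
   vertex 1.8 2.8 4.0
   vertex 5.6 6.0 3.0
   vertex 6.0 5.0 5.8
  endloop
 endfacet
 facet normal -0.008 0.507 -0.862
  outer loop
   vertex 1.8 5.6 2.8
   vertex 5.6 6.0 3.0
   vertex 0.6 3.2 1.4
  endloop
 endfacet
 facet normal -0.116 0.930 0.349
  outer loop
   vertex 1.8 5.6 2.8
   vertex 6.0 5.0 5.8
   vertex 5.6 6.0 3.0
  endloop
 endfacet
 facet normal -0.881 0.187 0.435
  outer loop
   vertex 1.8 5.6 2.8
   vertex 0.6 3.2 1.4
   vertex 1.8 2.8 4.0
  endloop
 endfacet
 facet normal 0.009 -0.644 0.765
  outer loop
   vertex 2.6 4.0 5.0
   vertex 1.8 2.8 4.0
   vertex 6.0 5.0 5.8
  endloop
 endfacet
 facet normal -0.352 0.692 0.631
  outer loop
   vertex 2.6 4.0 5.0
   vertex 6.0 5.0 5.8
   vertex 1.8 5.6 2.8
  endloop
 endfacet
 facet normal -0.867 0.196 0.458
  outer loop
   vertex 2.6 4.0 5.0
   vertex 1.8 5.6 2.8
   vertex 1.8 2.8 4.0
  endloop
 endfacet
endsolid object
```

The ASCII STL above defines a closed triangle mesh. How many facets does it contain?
8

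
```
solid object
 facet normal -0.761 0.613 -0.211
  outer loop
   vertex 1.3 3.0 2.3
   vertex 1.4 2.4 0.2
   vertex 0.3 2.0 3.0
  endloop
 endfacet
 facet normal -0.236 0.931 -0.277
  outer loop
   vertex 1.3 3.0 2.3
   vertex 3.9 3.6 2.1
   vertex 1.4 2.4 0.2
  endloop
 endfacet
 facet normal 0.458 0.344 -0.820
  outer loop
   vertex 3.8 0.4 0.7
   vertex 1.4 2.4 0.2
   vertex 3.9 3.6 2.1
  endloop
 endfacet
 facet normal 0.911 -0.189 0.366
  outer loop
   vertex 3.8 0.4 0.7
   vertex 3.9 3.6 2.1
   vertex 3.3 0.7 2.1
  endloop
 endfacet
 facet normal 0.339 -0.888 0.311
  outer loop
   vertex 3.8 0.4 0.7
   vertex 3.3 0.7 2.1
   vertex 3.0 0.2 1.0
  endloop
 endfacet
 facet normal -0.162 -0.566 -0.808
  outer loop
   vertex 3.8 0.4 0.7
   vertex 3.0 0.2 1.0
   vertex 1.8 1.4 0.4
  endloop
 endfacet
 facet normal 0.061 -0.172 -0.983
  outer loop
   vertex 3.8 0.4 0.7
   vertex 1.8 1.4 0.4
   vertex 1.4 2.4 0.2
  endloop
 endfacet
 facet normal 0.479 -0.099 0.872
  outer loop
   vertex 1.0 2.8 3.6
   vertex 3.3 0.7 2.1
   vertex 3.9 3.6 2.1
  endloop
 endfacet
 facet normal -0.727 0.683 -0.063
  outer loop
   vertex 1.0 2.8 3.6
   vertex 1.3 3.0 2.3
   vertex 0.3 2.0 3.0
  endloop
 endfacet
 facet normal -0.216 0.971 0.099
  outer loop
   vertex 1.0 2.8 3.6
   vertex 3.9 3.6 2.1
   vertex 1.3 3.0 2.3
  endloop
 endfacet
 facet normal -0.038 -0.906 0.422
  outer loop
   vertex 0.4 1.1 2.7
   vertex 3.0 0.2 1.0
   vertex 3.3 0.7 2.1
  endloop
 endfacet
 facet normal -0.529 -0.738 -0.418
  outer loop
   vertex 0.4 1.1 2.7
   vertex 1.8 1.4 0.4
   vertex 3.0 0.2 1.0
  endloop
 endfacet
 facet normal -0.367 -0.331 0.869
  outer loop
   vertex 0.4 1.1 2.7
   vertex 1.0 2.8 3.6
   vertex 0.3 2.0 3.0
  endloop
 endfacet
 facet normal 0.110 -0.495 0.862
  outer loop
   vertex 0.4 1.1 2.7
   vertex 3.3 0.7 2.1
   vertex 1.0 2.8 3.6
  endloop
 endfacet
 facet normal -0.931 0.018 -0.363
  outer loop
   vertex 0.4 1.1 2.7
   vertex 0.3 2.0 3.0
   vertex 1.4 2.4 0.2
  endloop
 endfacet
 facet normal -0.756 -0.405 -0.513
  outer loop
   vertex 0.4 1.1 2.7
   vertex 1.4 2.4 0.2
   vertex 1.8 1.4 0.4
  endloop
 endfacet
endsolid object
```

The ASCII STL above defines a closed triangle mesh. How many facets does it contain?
16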